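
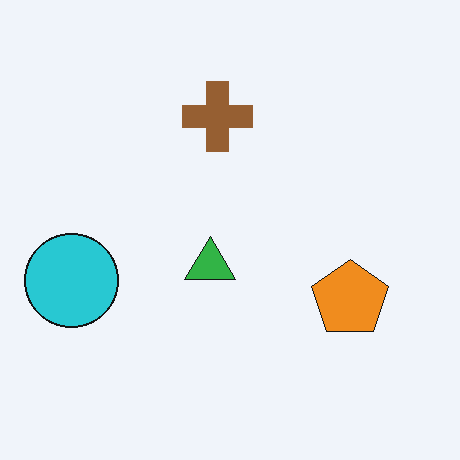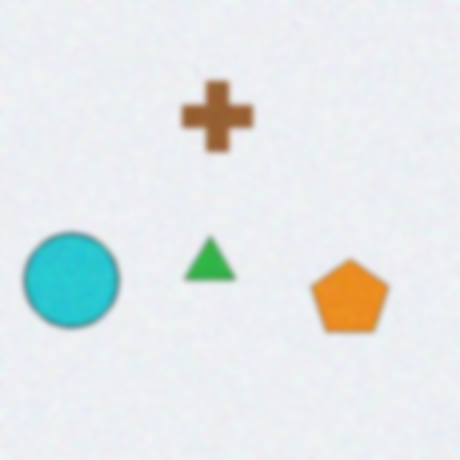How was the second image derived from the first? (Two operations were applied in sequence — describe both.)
The second image is the first degraded with visible gaussian noise, then moderately blurred.

Random speckle covers the whole image, including the flat background. Shape edges and outlines are uniformly softened across the whole image.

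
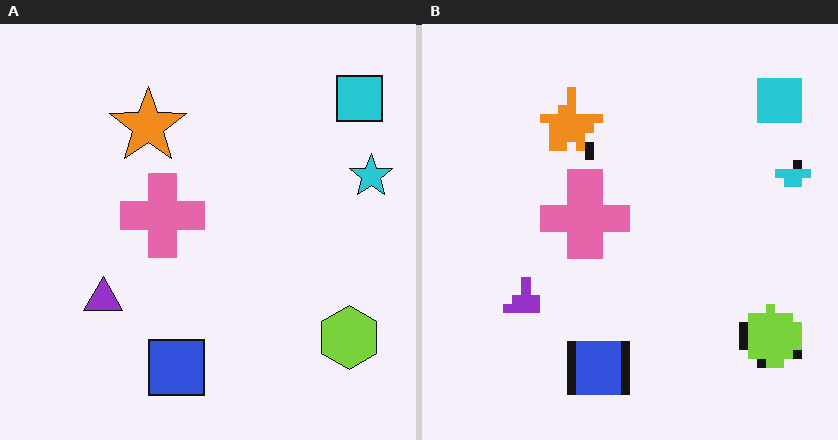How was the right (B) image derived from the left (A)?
The transformation is: heavily pixelated into large blocks.

Shapes are reduced to large square blocks; fine edges and outlines are lost — a downscale-then-upscale (mosaic) effect.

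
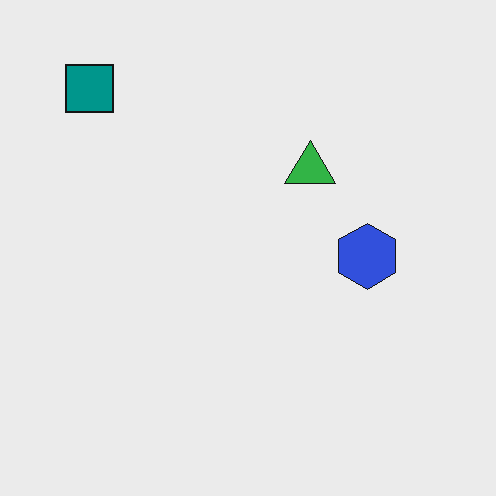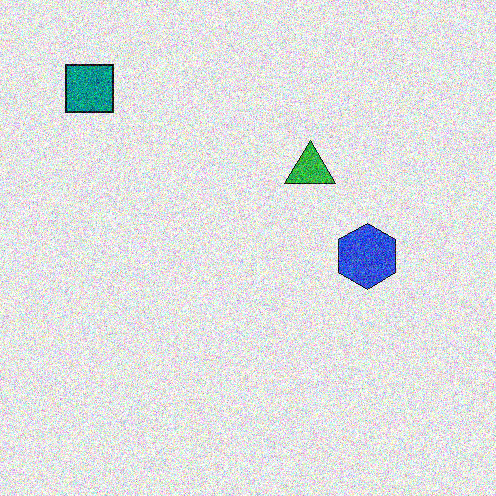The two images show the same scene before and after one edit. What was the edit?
Degraded with a thick layer of grain.

Random speckle covers the whole image, including the flat background.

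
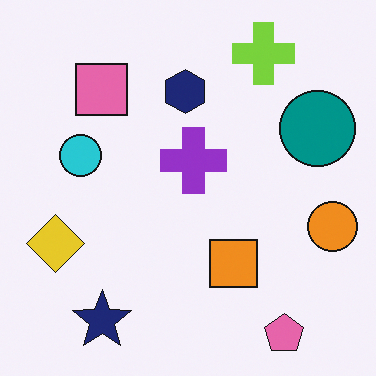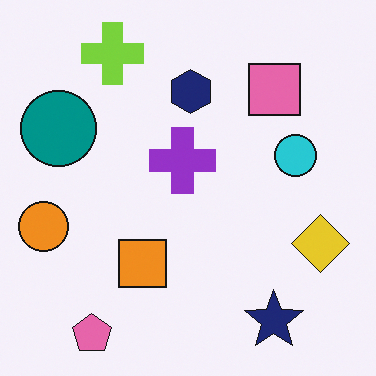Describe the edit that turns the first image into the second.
The second image is the first flipped horizontally (left ↔ right).

The orange circle is in the right of the first image and the left of the second — shapes on opposite sides of the vertical midline have swapped in a mirror flip.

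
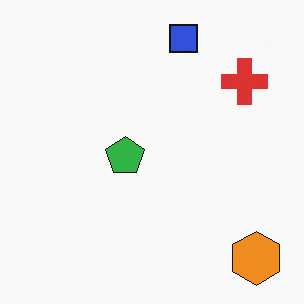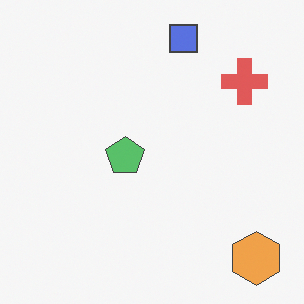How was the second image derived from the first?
Given slightly reduced contrast.

Tones are pushed toward mid-grey across the whole image — a global contrast change.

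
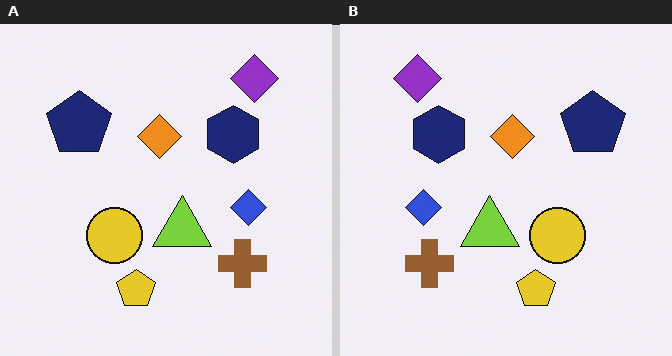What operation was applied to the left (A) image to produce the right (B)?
Flipped horizontally (left ↔ right).

The purple diamond is in the top-right of the left (A) image and the top-left of the right (B) — shapes on opposite sides of the vertical midline have swapped in a mirror flip.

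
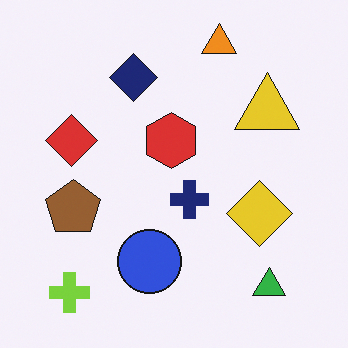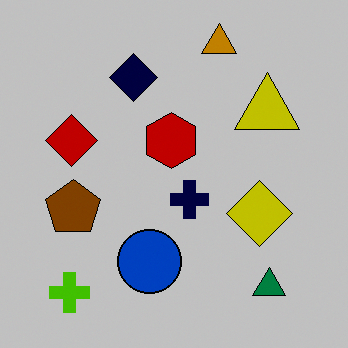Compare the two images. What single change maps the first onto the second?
The transformation is: heavily posterized to just a handful of flat colors.

Each flat color has snapped to a coarser quantized level — most visibly, the near-white background has dropped to a flat grey.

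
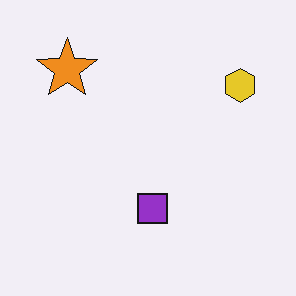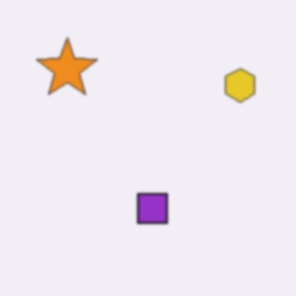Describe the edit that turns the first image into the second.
The transformation is: lightly blurred.

Shape edges and outlines are uniformly softened across the whole image.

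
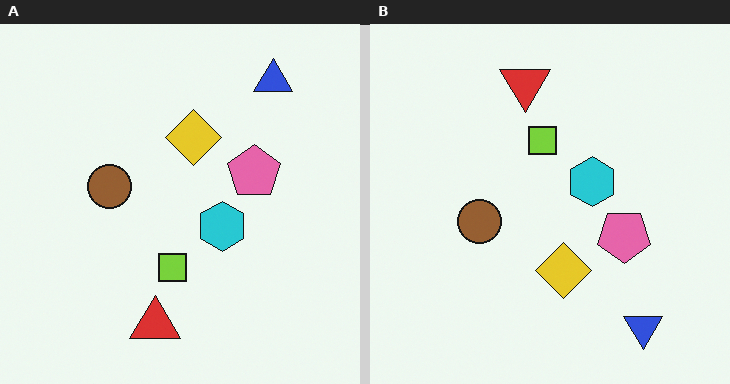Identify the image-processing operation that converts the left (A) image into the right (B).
The image was flipped vertically (top ↔ bottom).

The blue triangle is in the top-right of the left (A) image and the bottom-right of the right (B) — shapes on opposite sides of the horizontal midline have swapped in a mirror flip.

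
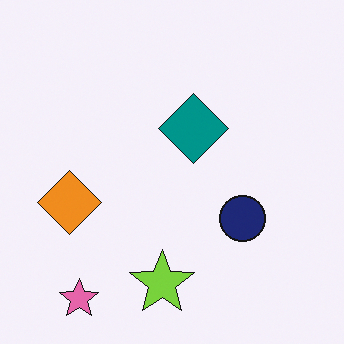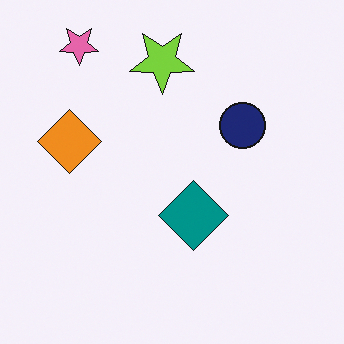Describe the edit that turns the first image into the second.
The image was flipped vertically (top ↔ bottom).

The pink star is in the bottom-left of the first image and the top-left of the second — shapes on opposite sides of the horizontal midline have swapped in a mirror flip.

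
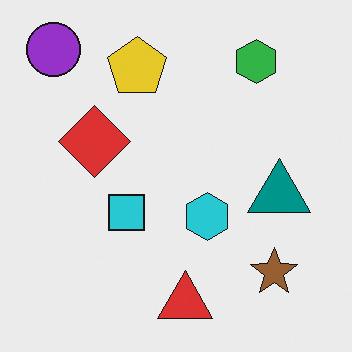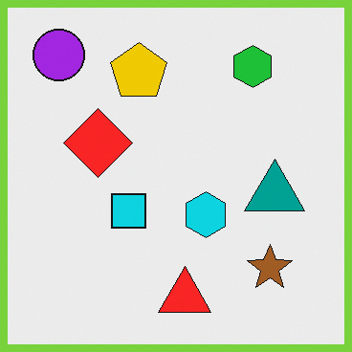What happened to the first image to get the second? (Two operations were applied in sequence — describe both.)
Slightly oversaturated, then framed with a lime border.

All colors are more vivid — a global saturation change. A solid lime frame runs around the edge of the second image, with the content slightly shrunk inside it.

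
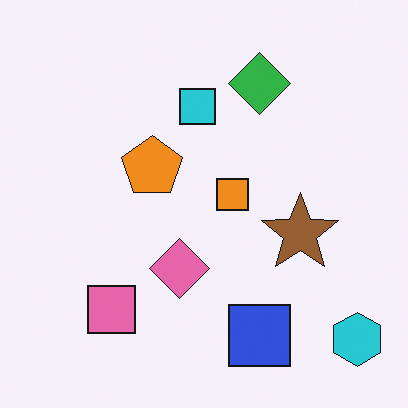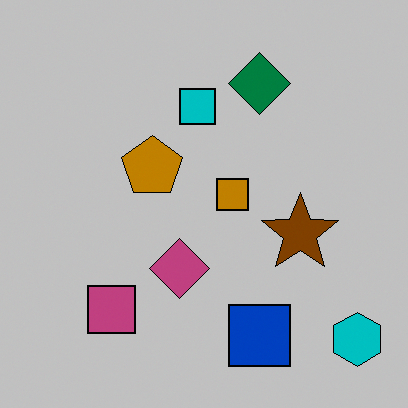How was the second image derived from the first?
The image was heavily posterized to just a handful of flat colors.

Each flat color has snapped to a coarser quantized level — most visibly, the near-white background has dropped to a flat grey.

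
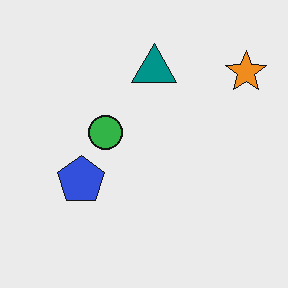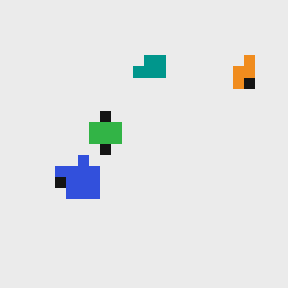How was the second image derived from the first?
The image was coarsely pixelated.

Shapes are reduced to large square blocks; fine edges and outlines are lost — a downscale-then-upscale (mosaic) effect.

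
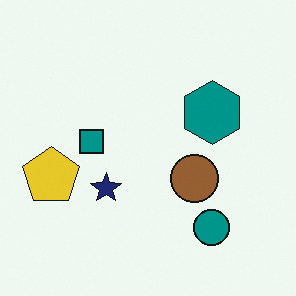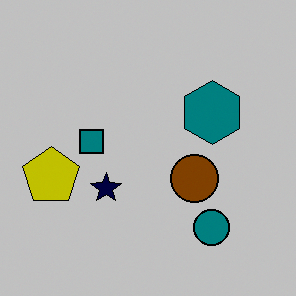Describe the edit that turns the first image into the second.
This is the original image aggressively posterized.

Each flat color has snapped to a coarser quantized level — most visibly, the near-white background has dropped to a flat grey.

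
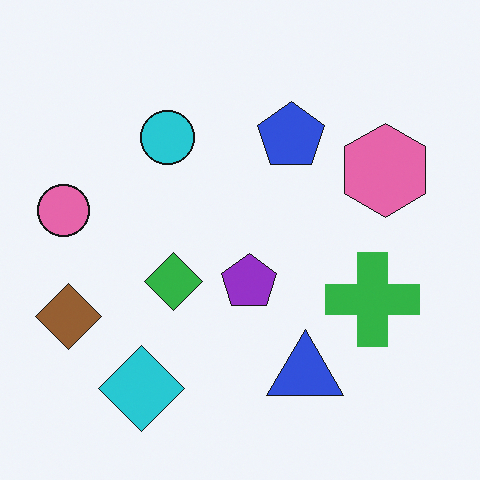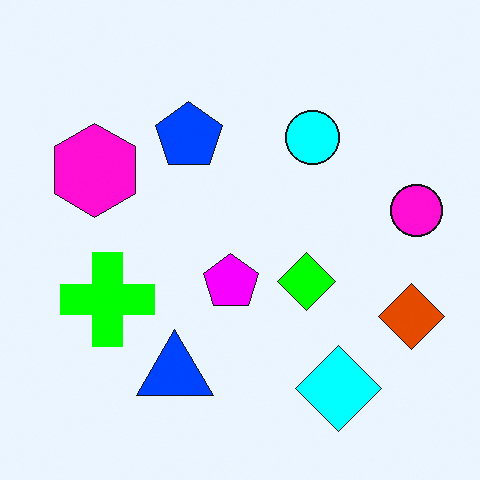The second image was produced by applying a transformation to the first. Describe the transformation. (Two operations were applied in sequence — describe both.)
The image was made much more vivid (saturation change), then flipped horizontally (left ↔ right).

All colors are more vivid — a global saturation change. The pink circle is in the left of the first image and the right of the second — shapes on opposite sides of the vertical midline have swapped in a mirror flip.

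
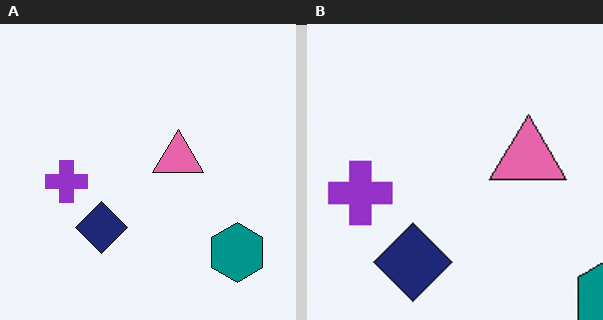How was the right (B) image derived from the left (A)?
It was cropped to a modestly smaller region and rescaled.

The visible shapes are larger and the field of view is narrower; shapes near the original edges may be partly or wholly outside the frame — a crop-and-rescale.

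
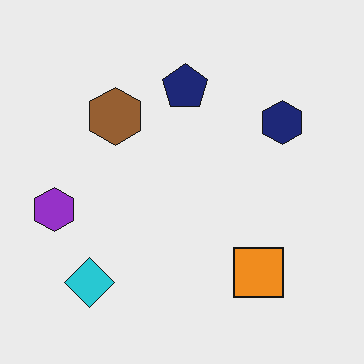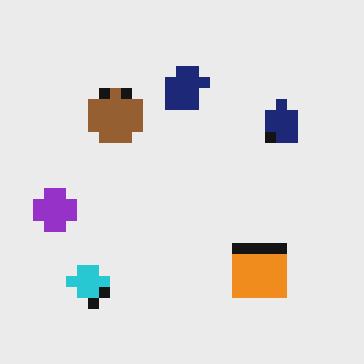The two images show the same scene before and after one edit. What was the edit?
The transformation is: coarsely pixelated.

Shapes are reduced to large square blocks; fine edges and outlines are lost — a downscale-then-upscale (mosaic) effect.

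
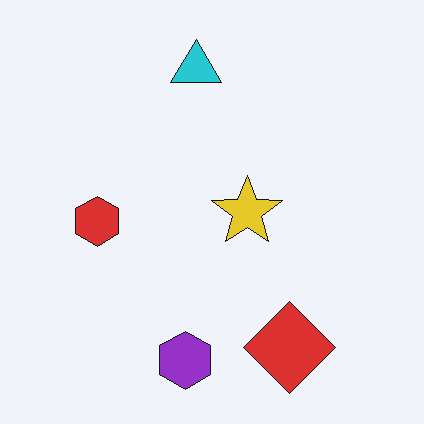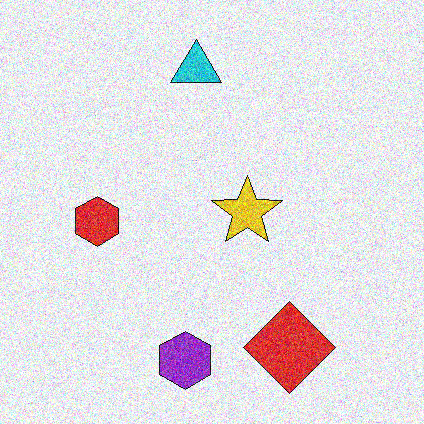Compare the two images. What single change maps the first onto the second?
It was degraded with heavy additive noise.

Random speckle covers the whole image, including the flat background.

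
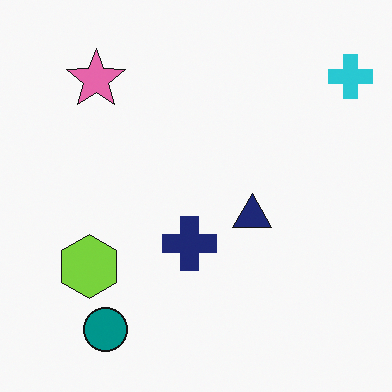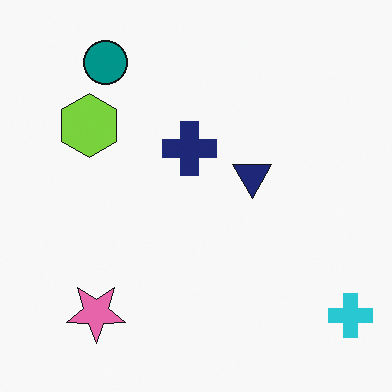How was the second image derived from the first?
Flipped vertically (top ↔ bottom).

The teal circle is in the bottom-left of the first image and the top-left of the second — shapes on opposite sides of the horizontal midline have swapped in a mirror flip.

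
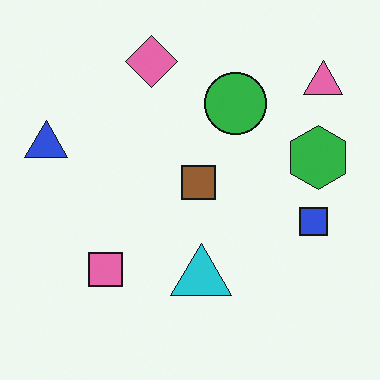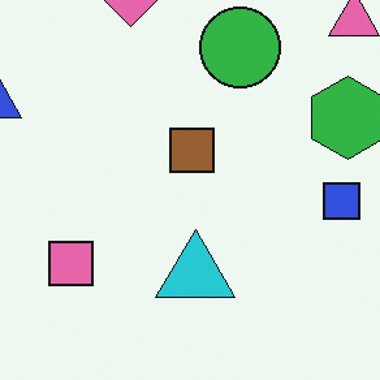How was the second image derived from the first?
It was cropped to a modestly smaller region and rescaled.

The visible shapes are larger and the field of view is narrower; shapes near the original edges may be partly or wholly outside the frame — a crop-and-rescale.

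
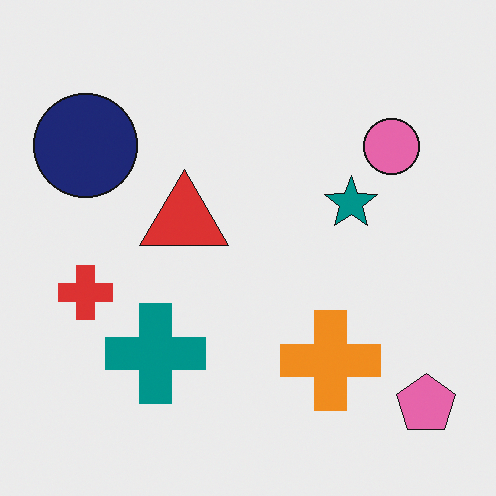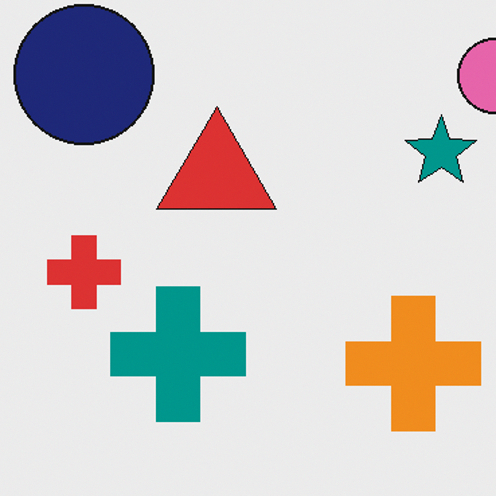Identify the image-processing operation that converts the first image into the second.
Cropped slightly and scaled back up.

The visible shapes are larger and the field of view is narrower; shapes near the original edges may be partly or wholly outside the frame — a crop-and-rescale.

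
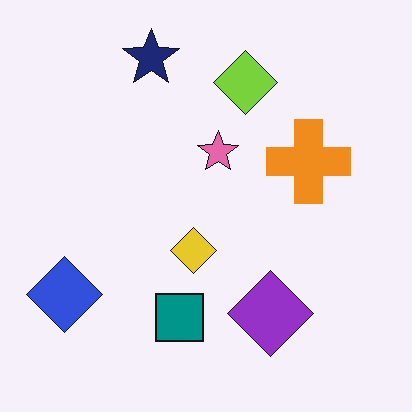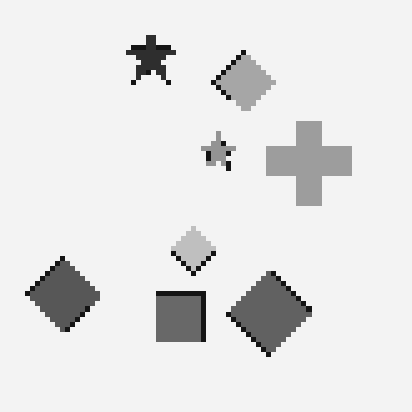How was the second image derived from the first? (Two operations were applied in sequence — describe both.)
This is the original image converted to grayscale, then lightly pixelated (a mild mosaic effect).

All color is removed — every shape is now a shade of grey. Shapes are reduced to large square blocks; fine edges and outlines are lost — a downscale-then-upscale (mosaic) effect.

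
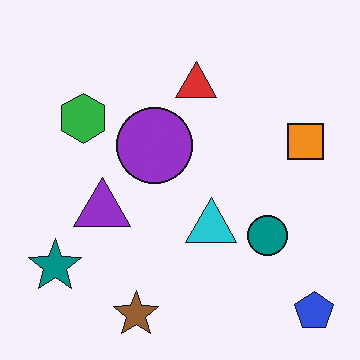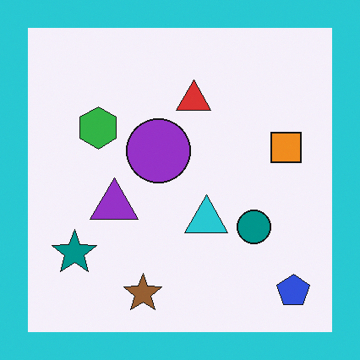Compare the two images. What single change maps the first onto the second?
It was framed with a cyan border.

A solid cyan frame runs around the edge of the second image, with the content slightly shrunk inside it.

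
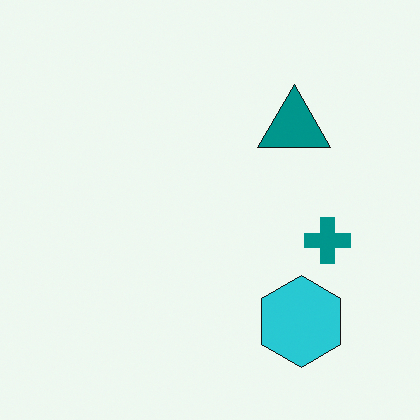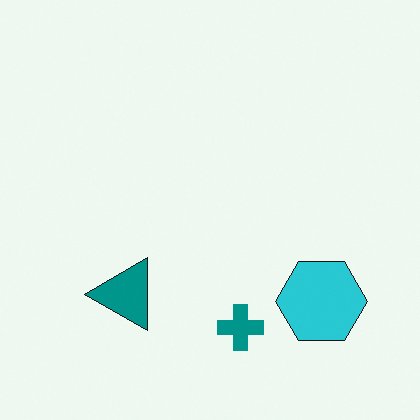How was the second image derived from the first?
Transposed (reflected across the top-left ↔ bottom-right diagonal).

Shapes have swapped their row and column positions — what was in the top-right is now in the bottom-left — a diagonal reflection.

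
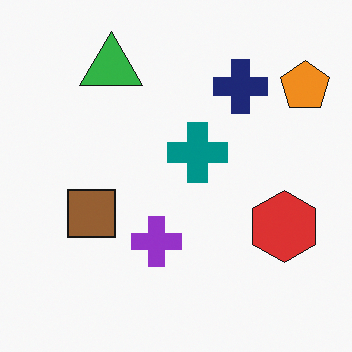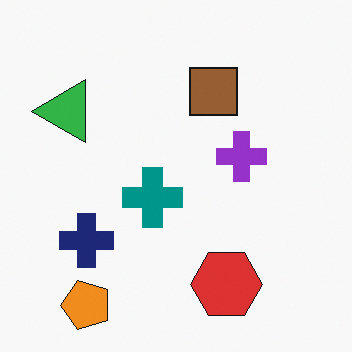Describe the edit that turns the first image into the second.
The transformation is: transposed (reflected across the top-left ↔ bottom-right diagonal).

Shapes have swapped their row and column positions — what was in the top-right is now in the bottom-left — a diagonal reflection.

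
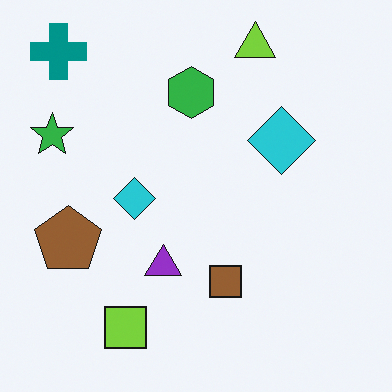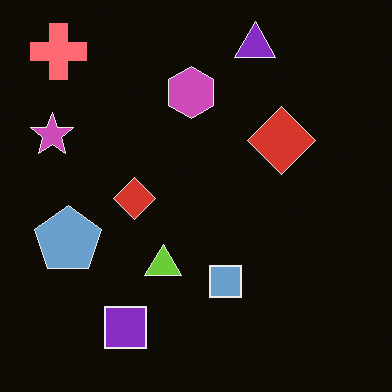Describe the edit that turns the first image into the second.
The image was color-inverted (negative).

The light background has become dark and every shape's color is its complement — a photographic negative.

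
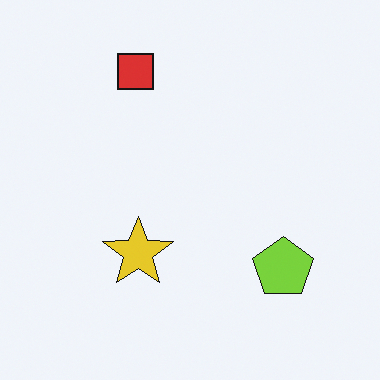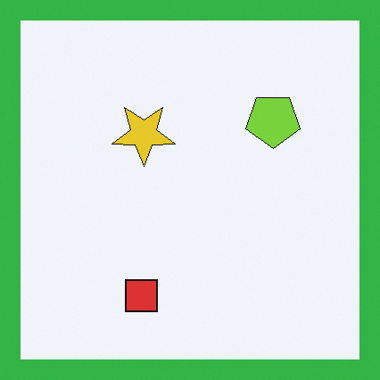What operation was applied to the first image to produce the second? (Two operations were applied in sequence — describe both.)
The transformation is: flipped vertically (top ↔ bottom), then framed with a green border.

The red square is in the top of the first image and the bottom of the second — shapes on opposite sides of the horizontal midline have swapped in a mirror flip. A solid green frame runs around the edge of the second image, with the content slightly shrunk inside it.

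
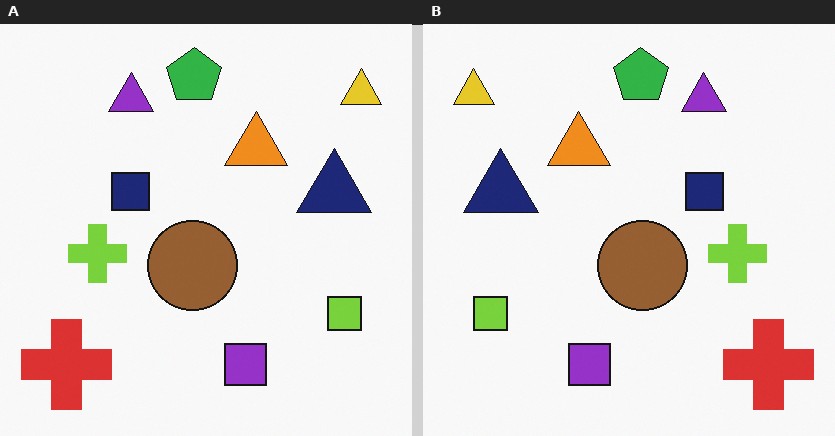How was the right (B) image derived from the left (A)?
The transformation is: flipped horizontally (left ↔ right).

The yellow triangle is in the top-right of the left (A) image and the top-left of the right (B) — shapes on opposite sides of the vertical midline have swapped in a mirror flip.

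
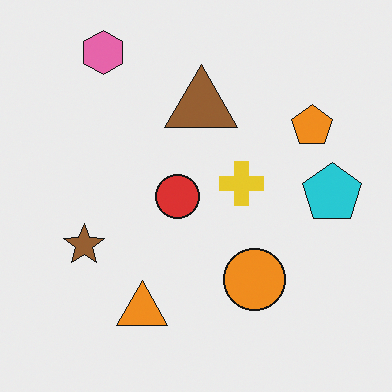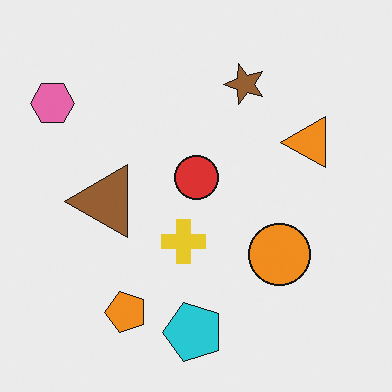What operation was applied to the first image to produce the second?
The transformation is: transposed (reflected across the top-left ↔ bottom-right diagonal).

Shapes have swapped their row and column positions — what was in the top-right is now in the bottom-left — a diagonal reflection.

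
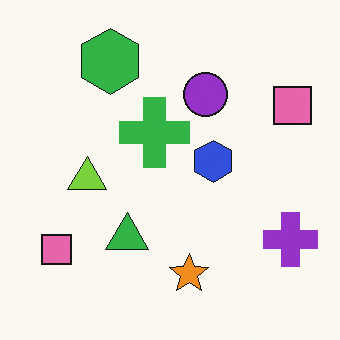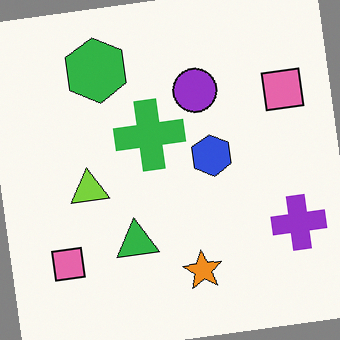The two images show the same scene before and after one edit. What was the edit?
Rotated counter-clockwise by a slight angle.

Every shape is tilted by the same angle and the image corners show triangular fill wedges — a whole-image rotation by a non-right angle.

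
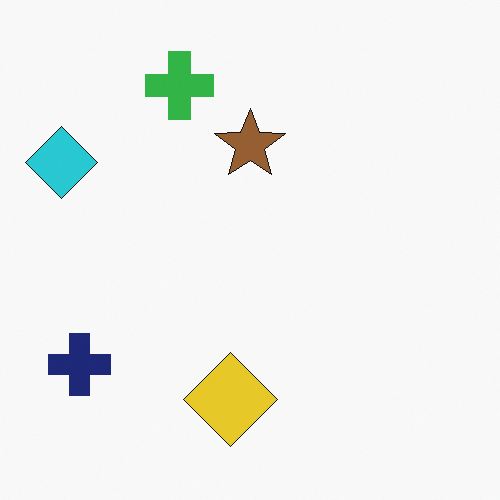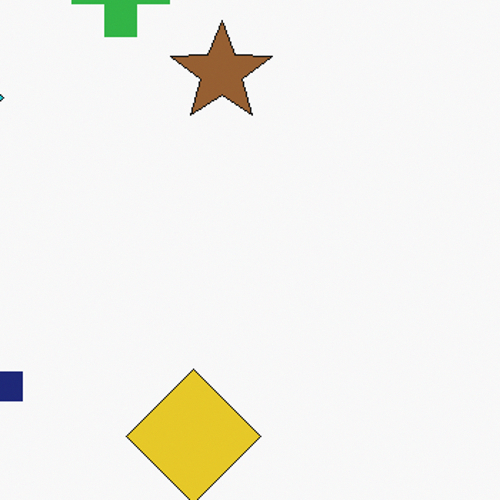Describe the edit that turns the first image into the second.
This is the original image cropped slightly and scaled back up.

The visible shapes are larger and the field of view is narrower; shapes near the original edges may be partly or wholly outside the frame — a crop-and-rescale.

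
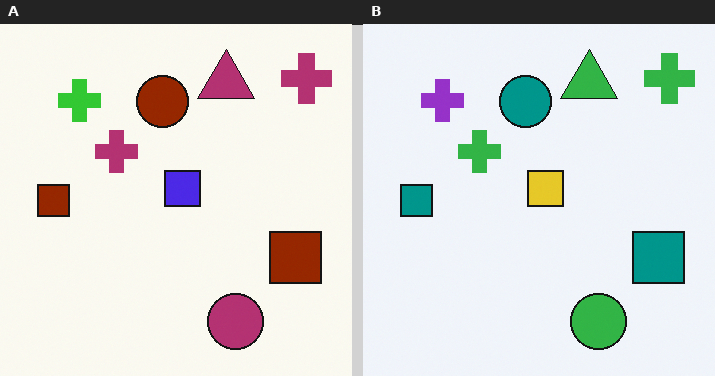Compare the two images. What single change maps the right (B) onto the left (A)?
The transformation is: hue-shifted by a large amount.

Every shape's color has rotated by the same amount around the hue wheel — a uniform hue shift.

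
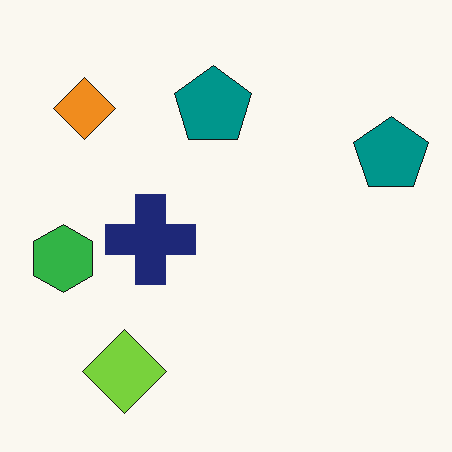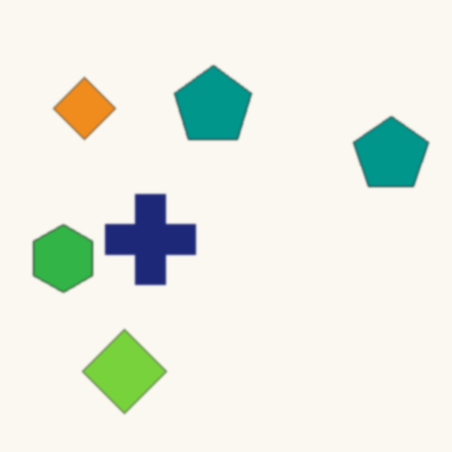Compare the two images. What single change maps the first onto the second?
It was lightly blurred.

Shape edges and outlines are uniformly softened across the whole image.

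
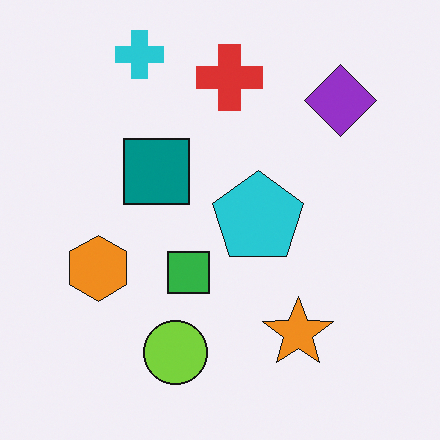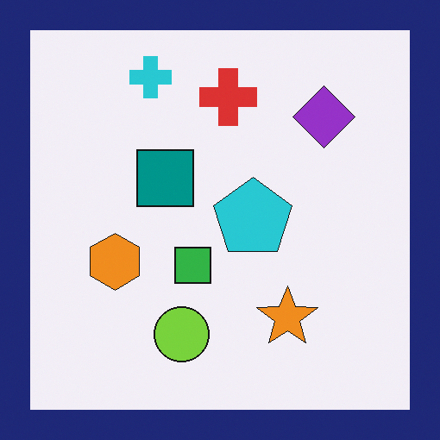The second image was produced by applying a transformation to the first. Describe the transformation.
The image was framed with a navy border.

A solid navy frame runs around the edge of the second image, with the content slightly shrunk inside it.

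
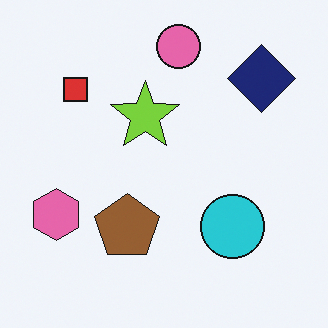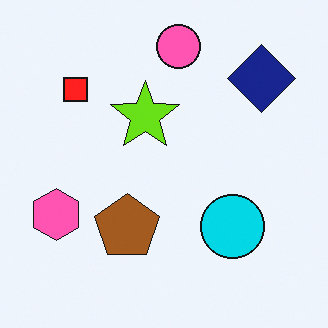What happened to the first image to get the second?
The transformation is: slightly oversaturated.

All colors are more vivid — a global saturation change.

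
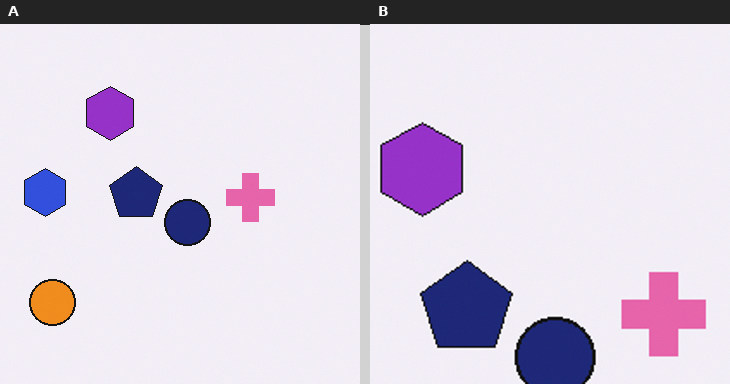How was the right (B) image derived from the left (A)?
Cropped to a noticeably smaller region and rescaled.

The visible shapes are larger and the field of view is narrower; shapes near the original edges may be partly or wholly outside the frame — a crop-and-rescale.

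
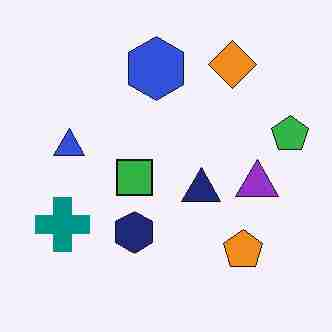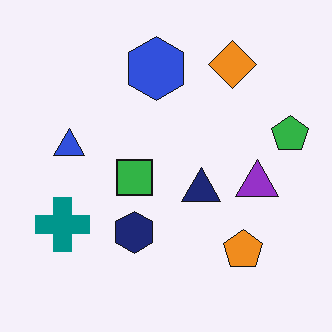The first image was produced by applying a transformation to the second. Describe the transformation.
The first image is the second degraded with heavy JPEG compression.

Blocky 8×8 compression artifacts appear around shape edges and the flat background shows ringing — characteristic JPEG degradation.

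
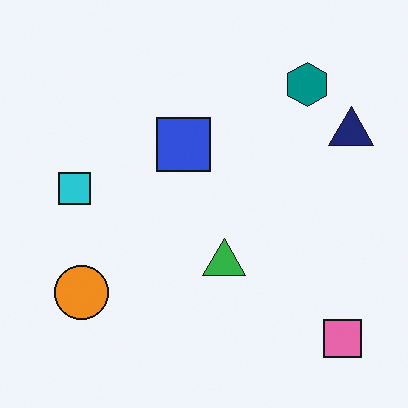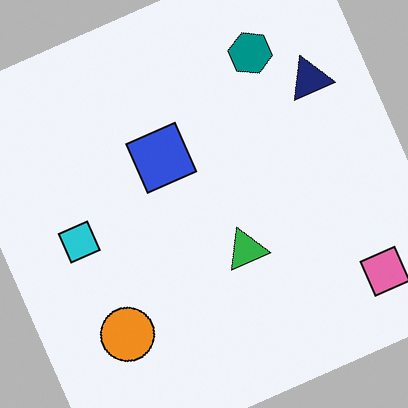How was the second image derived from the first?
The second image is the first rotated counter-clockwise by a moderate amount.

Every shape is tilted by the same angle and the image corners show triangular fill wedges — a whole-image rotation by a non-right angle.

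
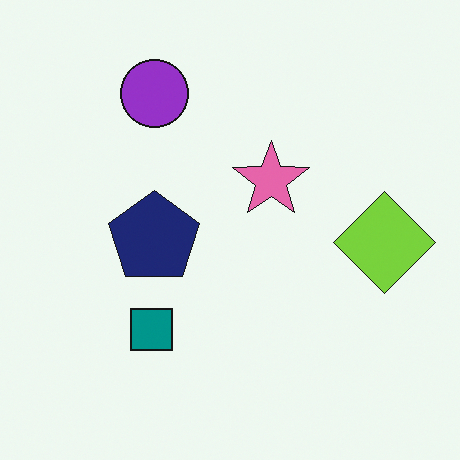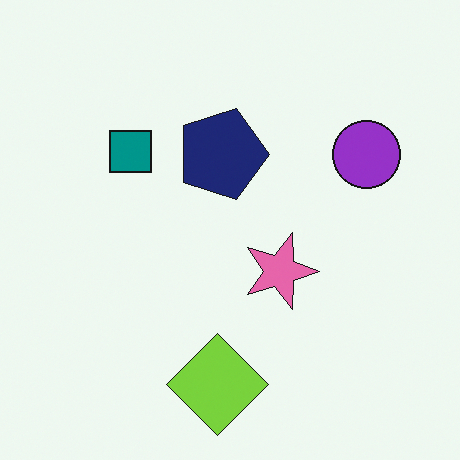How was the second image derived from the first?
The second image is the first rotated 90° clockwise.

The purple circle sits in the top of the first image and the right of the second — consistent with a whole-image 90° clockwise rotation.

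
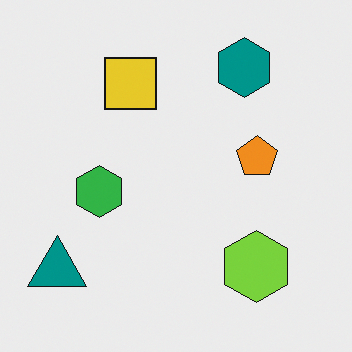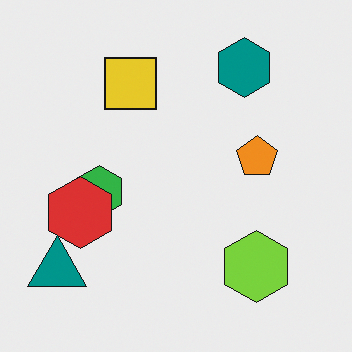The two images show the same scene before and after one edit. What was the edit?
This is the original image overlaid with an additional red hexagon.

A red hexagon appears in the second image that is absent from the first.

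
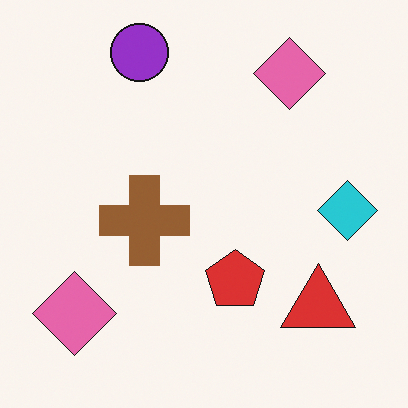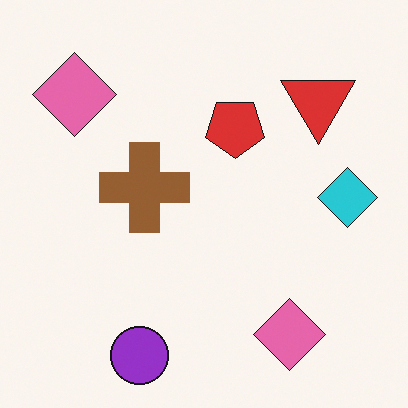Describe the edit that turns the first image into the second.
The image was flipped vertically (top ↔ bottom).

The purple circle is in the top of the first image and the bottom of the second — shapes on opposite sides of the horizontal midline have swapped in a mirror flip.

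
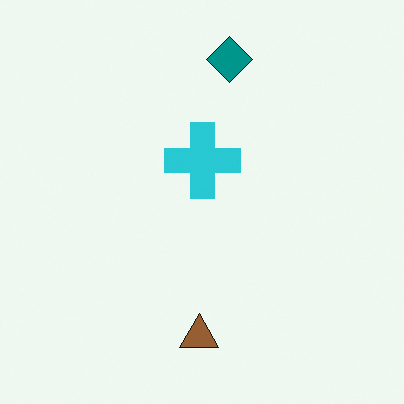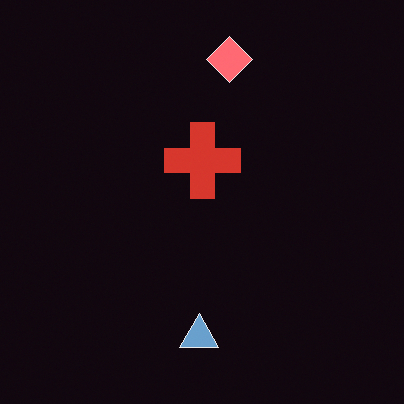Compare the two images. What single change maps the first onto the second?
The transformation is: color-inverted (negative).

The light background has become dark and every shape's color is its complement — a photographic negative.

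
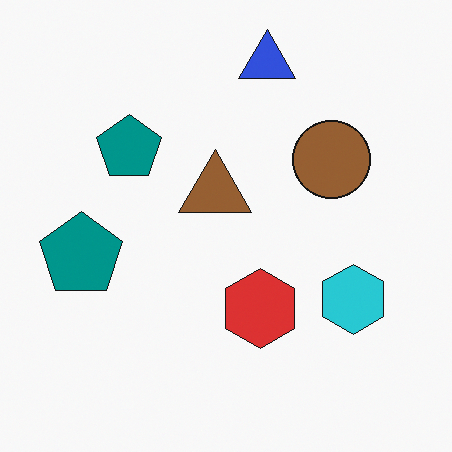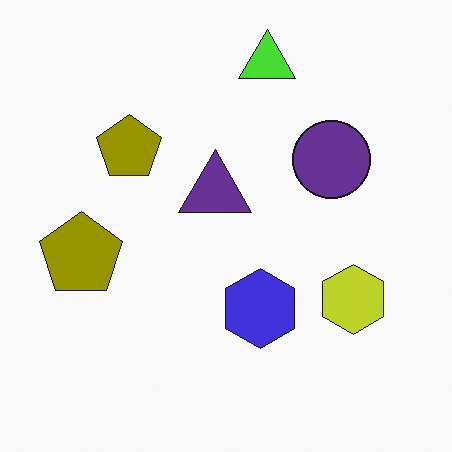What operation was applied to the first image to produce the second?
It was hue-shifted through roughly half the color wheel.

Every shape's color has rotated by the same amount around the hue wheel — a uniform hue shift.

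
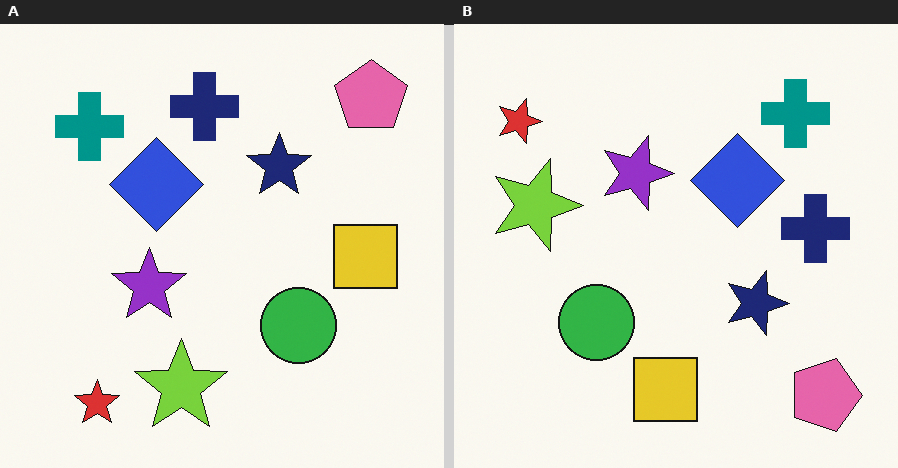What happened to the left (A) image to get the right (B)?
The image was rotated 90° clockwise.

The pink pentagon sits in the top-right of the left (A) image and the bottom-right of the right (B) — consistent with a whole-image 90° clockwise rotation.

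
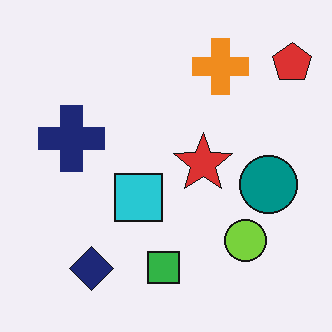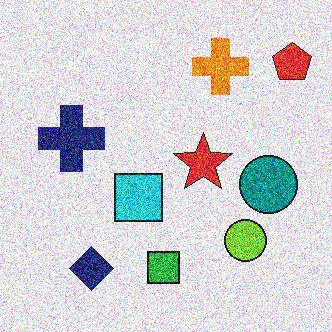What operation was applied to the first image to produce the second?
The transformation is: degraded with a thick layer of grain.

Random speckle covers the whole image, including the flat background.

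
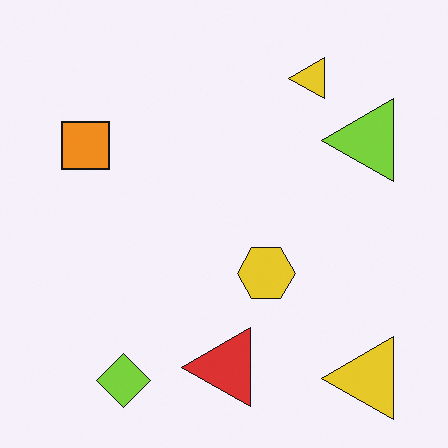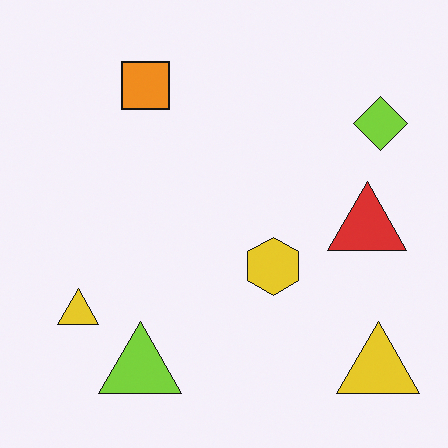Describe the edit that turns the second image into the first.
The transformation is: transposed (reflected across the top-left ↔ bottom-right diagonal).

Shapes have swapped their row and column positions — what was in the top-right is now in the bottom-left — a diagonal reflection.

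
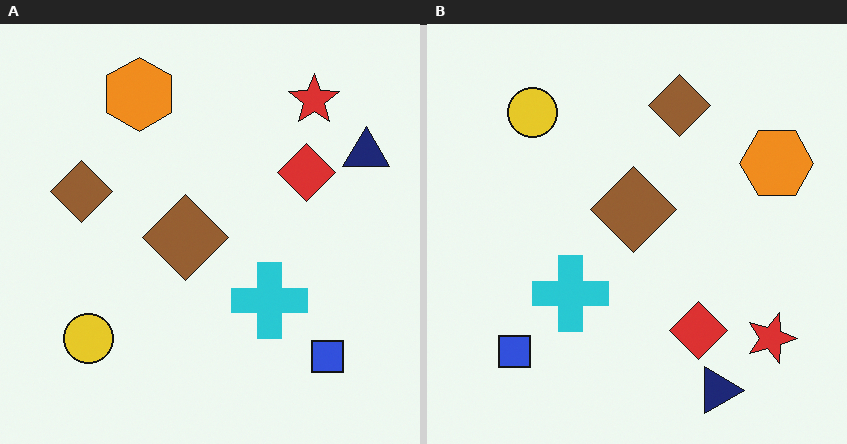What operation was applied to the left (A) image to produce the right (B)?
The right (B) image is the left (A) rotated 90° clockwise.

The navy triangle sits in the top-right of the left (A) image and the bottom-right of the right (B) — consistent with a whole-image 90° clockwise rotation.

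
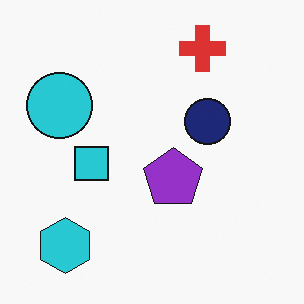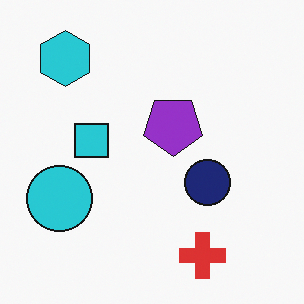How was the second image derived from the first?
Flipped vertically (top ↔ bottom).

The red cross is in the top of the first image and the bottom of the second — shapes on opposite sides of the horizontal midline have swapped in a mirror flip.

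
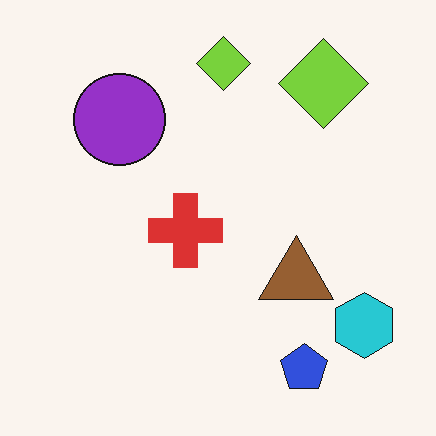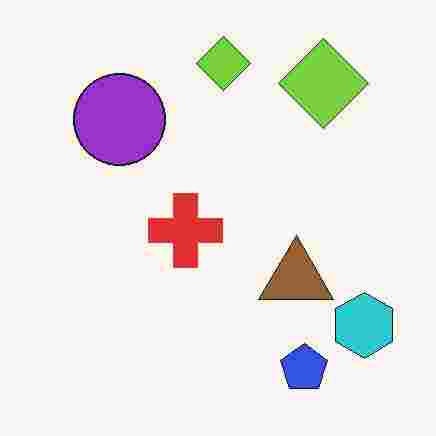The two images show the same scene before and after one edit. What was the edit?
The second image is the first heavily JPEG-compressed with obvious blocking artifacts.

Blocky 8×8 compression artifacts appear around shape edges and the flat background shows ringing — characteristic JPEG degradation.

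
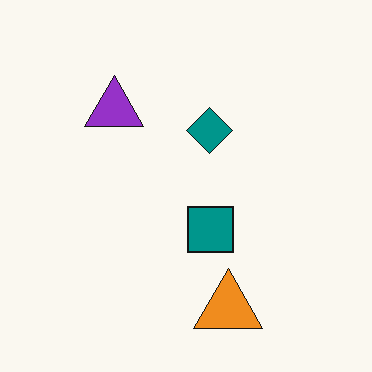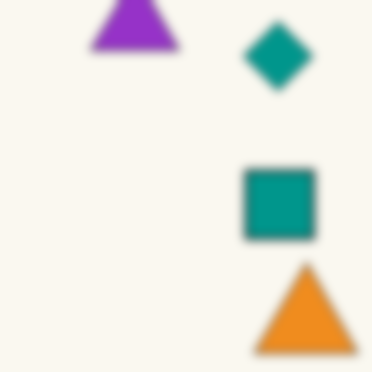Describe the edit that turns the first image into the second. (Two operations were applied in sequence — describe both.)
The second image is the first cropped slightly and scaled back up, then strongly gaussian-blurred.

The visible shapes are larger and the field of view is narrower; shapes near the original edges may be partly or wholly outside the frame — a crop-and-rescale. Shape edges and outlines are uniformly softened across the whole image.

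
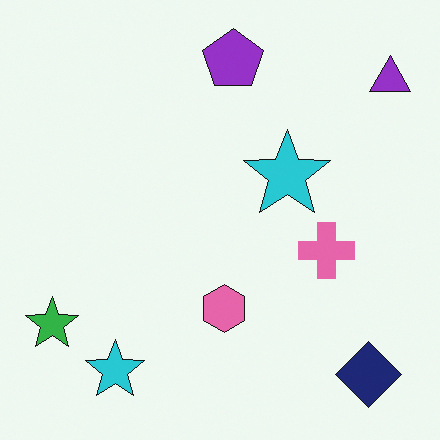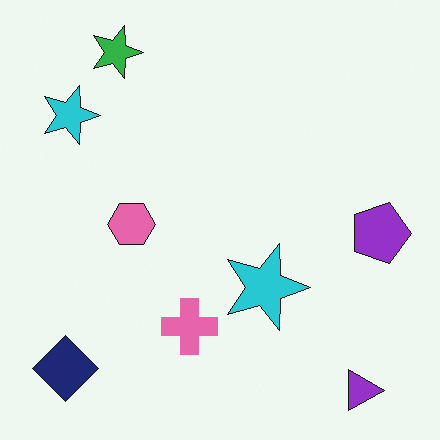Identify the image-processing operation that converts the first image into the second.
The second image is the first rotated 90° clockwise.

The purple triangle sits in the top-right of the first image and the bottom-right of the second — consistent with a whole-image 90° clockwise rotation.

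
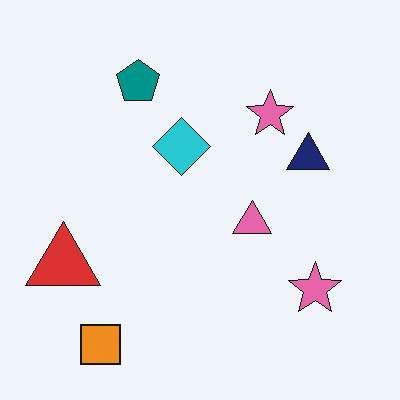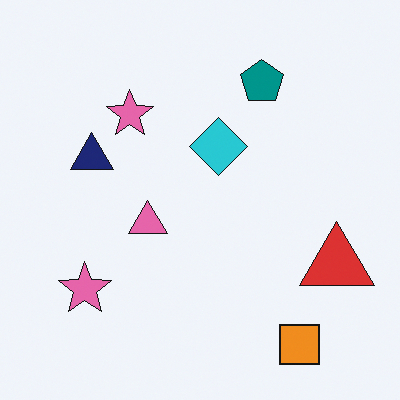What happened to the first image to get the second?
Flipped horizontally (left ↔ right).

The red triangle is in the left of the first image and the right of the second — shapes on opposite sides of the vertical midline have swapped in a mirror flip.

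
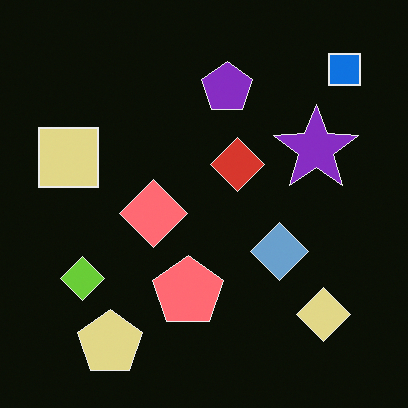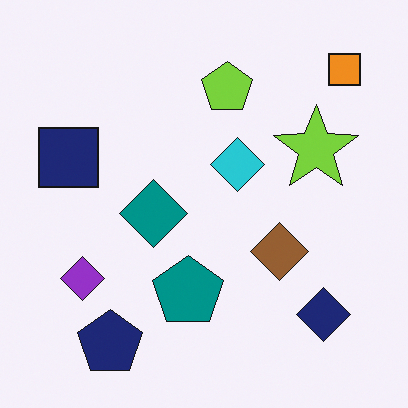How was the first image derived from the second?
Color-inverted (negative).

The light background has become dark and every shape's color is its complement — a photographic negative.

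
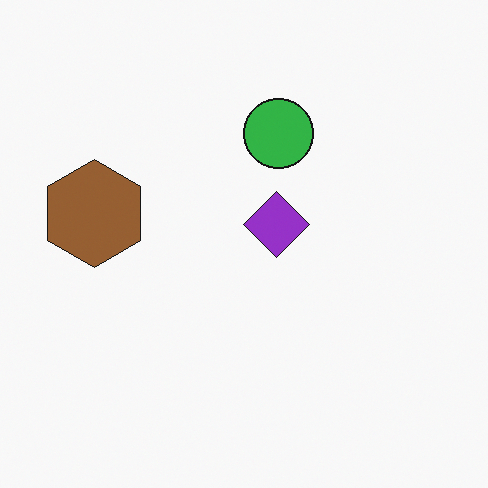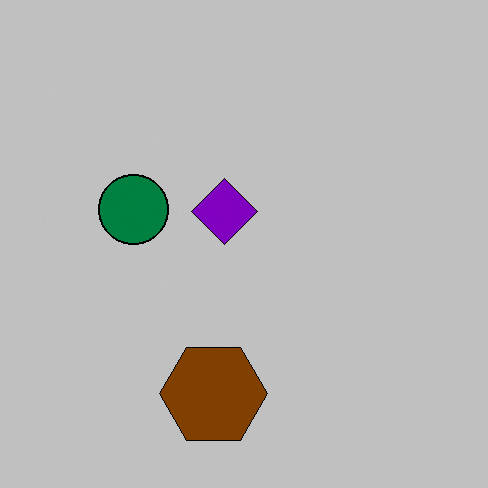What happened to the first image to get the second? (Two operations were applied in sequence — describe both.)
Rotated 90° counter-clockwise, then heavily posterized to just a handful of flat colors.

The brown hexagon sits in the left of the first image and the bottom of the second — consistent with a whole-image 90° counter-clockwise rotation. Each flat color has snapped to a coarser quantized level — most visibly, the near-white background has dropped to a flat grey.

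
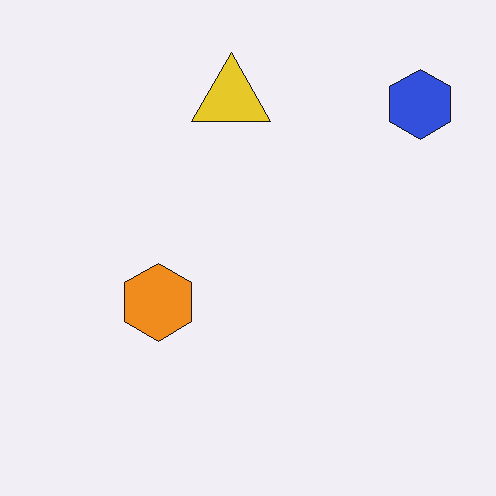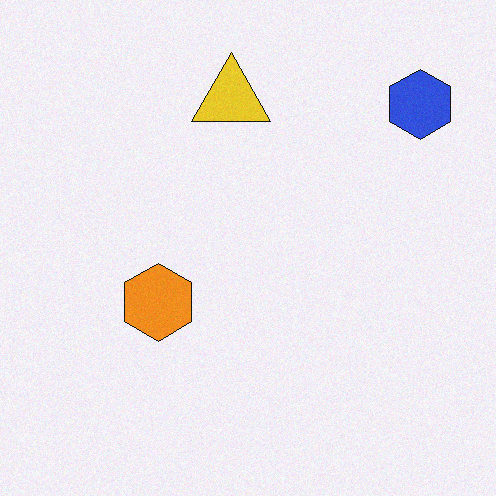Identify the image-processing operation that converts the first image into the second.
The transformation is: degraded with a light layer of grain.

Random speckle covers the whole image, including the flat background.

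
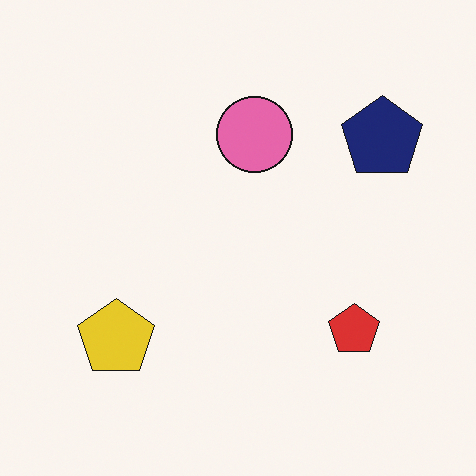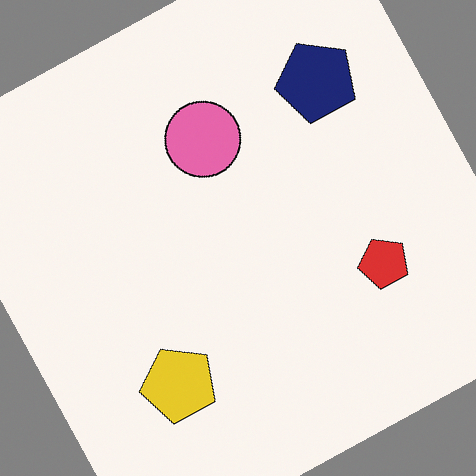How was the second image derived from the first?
The transformation is: rotated counter-clockwise by a moderate amount.

Every shape is tilted by the same angle and the image corners show triangular fill wedges — a whole-image rotation by a non-right angle.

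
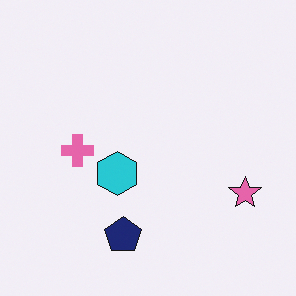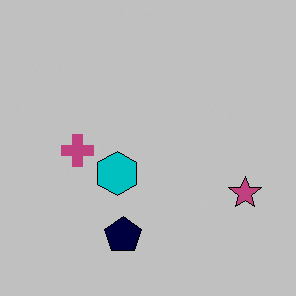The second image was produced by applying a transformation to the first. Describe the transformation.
Heavily posterized to just a handful of flat colors.

Each flat color has snapped to a coarser quantized level — most visibly, the near-white background has dropped to a flat grey.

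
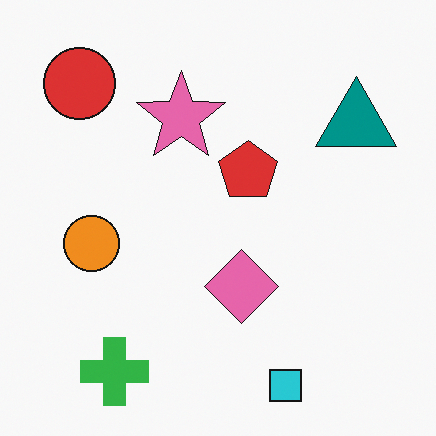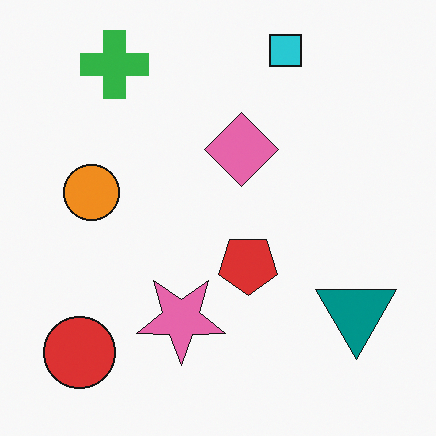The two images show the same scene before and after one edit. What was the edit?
The transformation is: flipped vertically (top ↔ bottom).

The cyan square is in the bottom of the first image and the top of the second — shapes on opposite sides of the horizontal midline have swapped in a mirror flip.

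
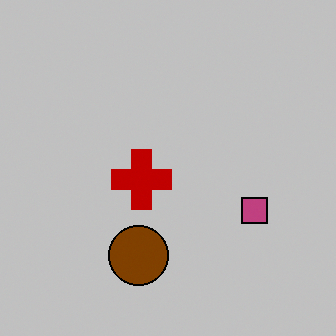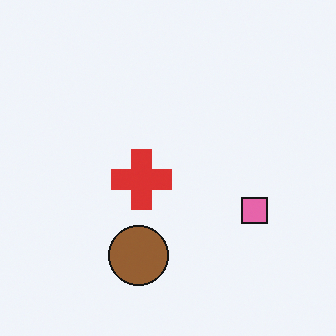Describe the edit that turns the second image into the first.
This is the original image heavily posterized to just a handful of flat colors.

Each flat color has snapped to a coarser quantized level — most visibly, the near-white background has dropped to a flat grey.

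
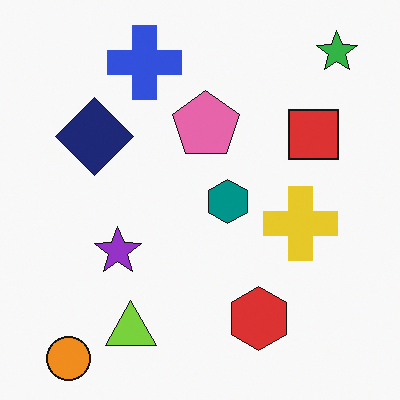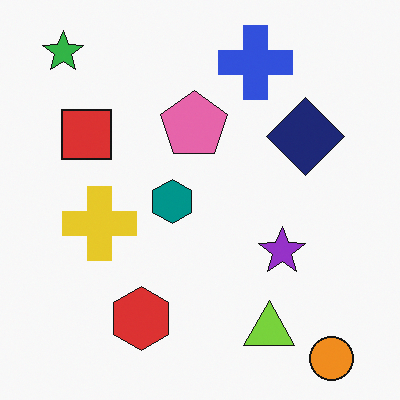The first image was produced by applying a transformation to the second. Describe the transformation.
It was flipped horizontally (left ↔ right).

The green star is in the top-left of the second image and the top-right of the first — shapes on opposite sides of the vertical midline have swapped in a mirror flip.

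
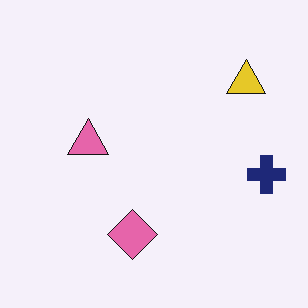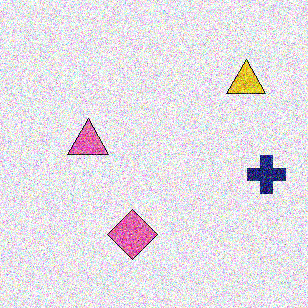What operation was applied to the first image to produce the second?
The second image is the first degraded with a thick layer of grain.

Random speckle covers the whole image, including the flat background.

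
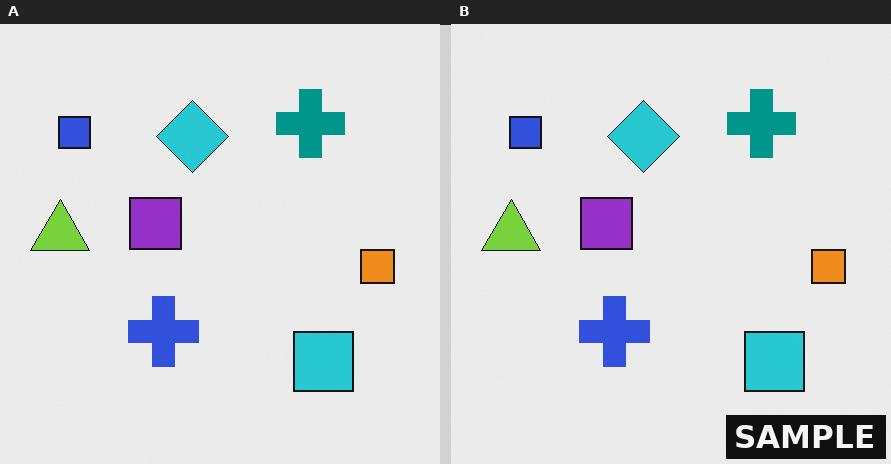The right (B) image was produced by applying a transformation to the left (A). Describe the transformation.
Watermarked with the text "SAMPLE" in the lower-right corner.

A dark label reading "SAMPLE" appears in the lower-right corner.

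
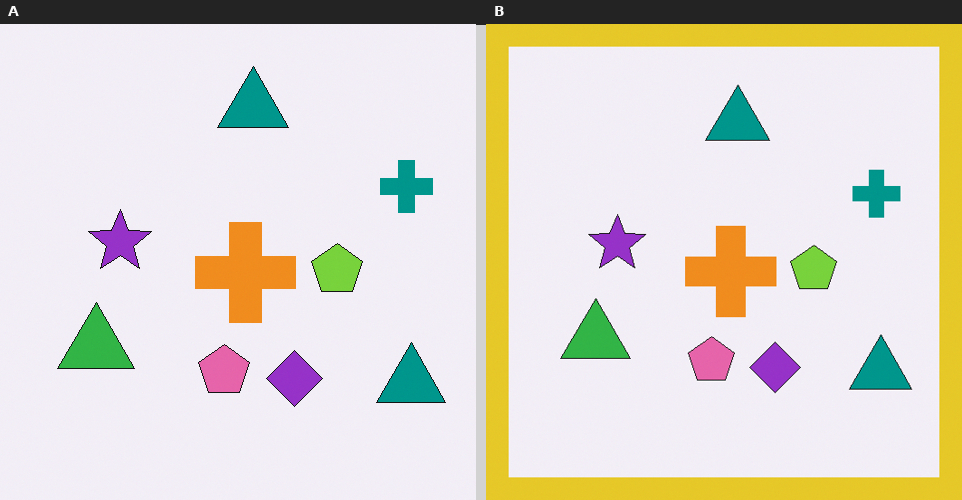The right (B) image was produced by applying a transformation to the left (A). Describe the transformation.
The image was framed with a yellow border.

A solid yellow frame runs around the edge of the right (B) image, with the content slightly shrunk inside it.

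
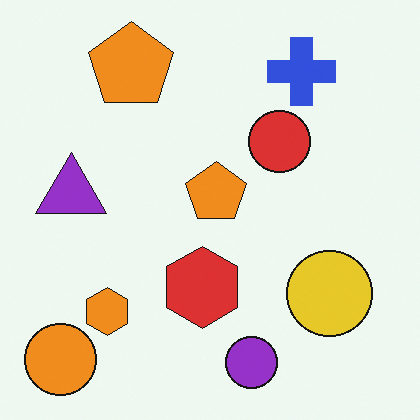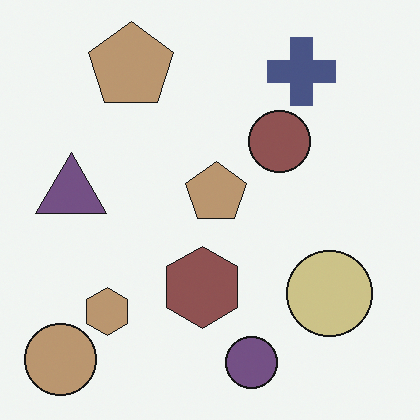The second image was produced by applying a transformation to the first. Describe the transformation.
The image was made much more muted (saturation change).

All colors are more muted and greyish — a global saturation change.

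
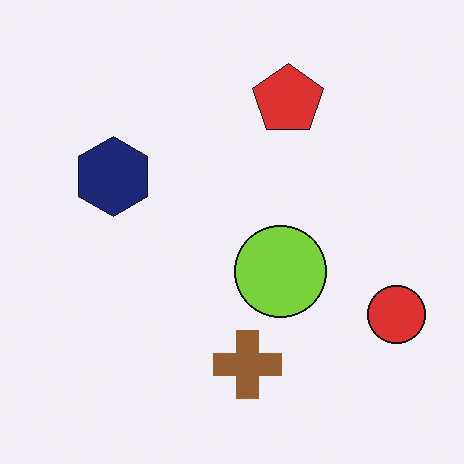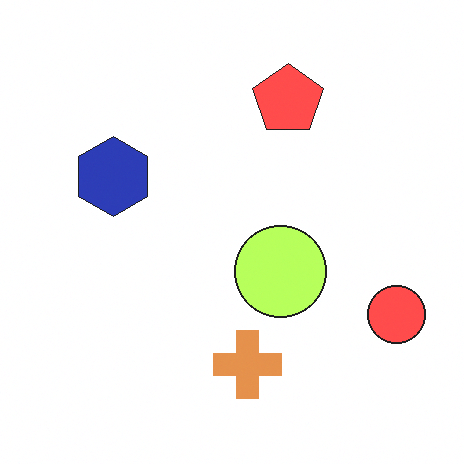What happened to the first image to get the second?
The transformation is: noticeably brightened.

Every pixel — background and shapes alike — is uniformly brightened.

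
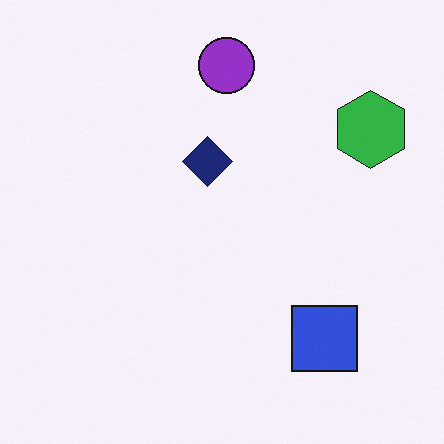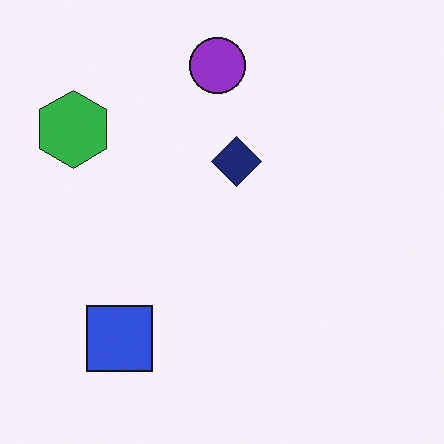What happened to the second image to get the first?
The image was flipped horizontally (left ↔ right).

The green hexagon is in the top-left of the second image and the top-right of the first — shapes on opposite sides of the vertical midline have swapped in a mirror flip.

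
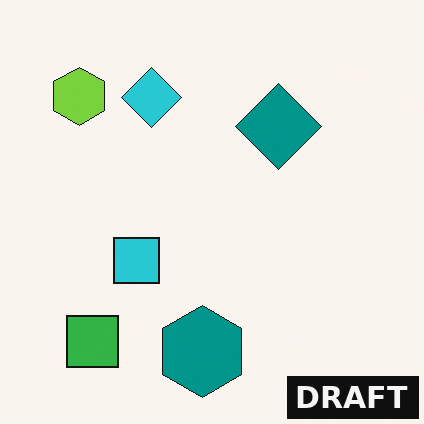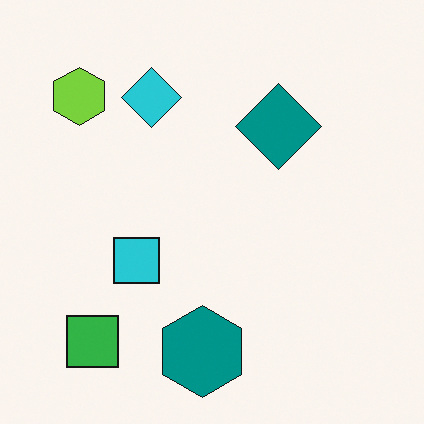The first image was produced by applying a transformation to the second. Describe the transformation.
It was watermarked with the text "DRAFT" in the lower-right corner.

A dark label reading "DRAFT" appears in the lower-right corner.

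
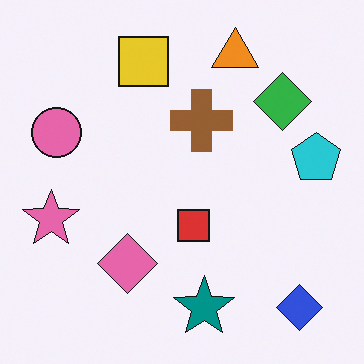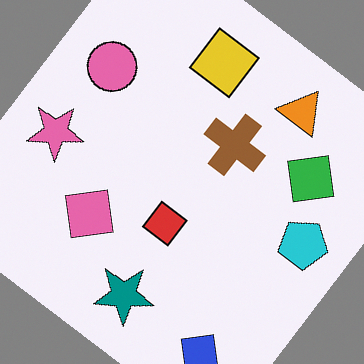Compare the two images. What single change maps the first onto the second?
The second image is the first rotated clockwise by a large amount — several tens of degrees.

Every shape is tilted by the same angle and the image corners show triangular fill wedges — a whole-image rotation by a non-right angle.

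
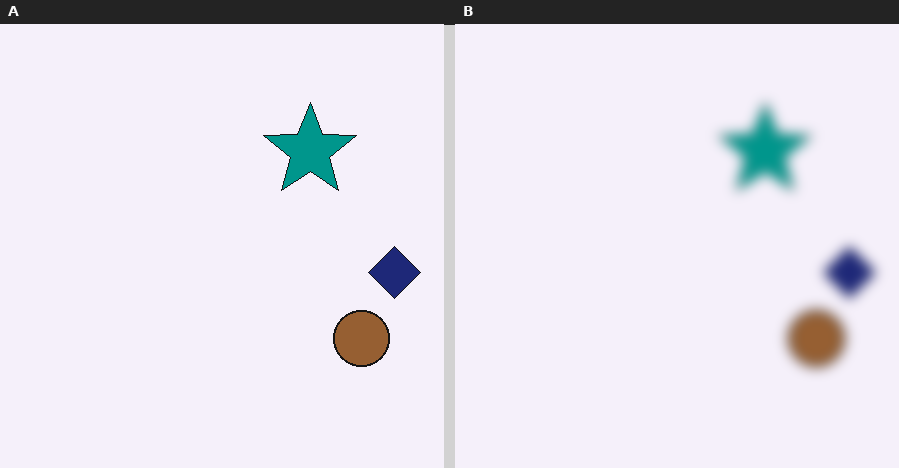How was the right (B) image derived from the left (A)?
The right (B) image is the left (A) heavily blurred.

Shape edges and outlines are uniformly softened across the whole image.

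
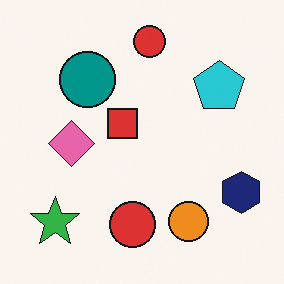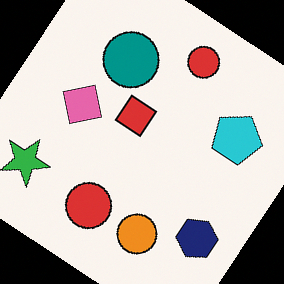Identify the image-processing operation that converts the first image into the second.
The second image is the first rotated clockwise by a large amount — several tens of degrees.

Every shape is tilted by the same angle and the image corners show triangular fill wedges — a whole-image rotation by a non-right angle.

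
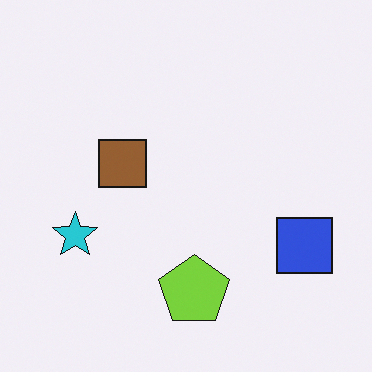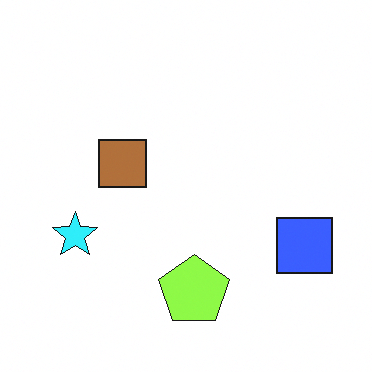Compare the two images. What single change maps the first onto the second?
This is the original image brightened a little.

Every pixel — background and shapes alike — is uniformly brightened.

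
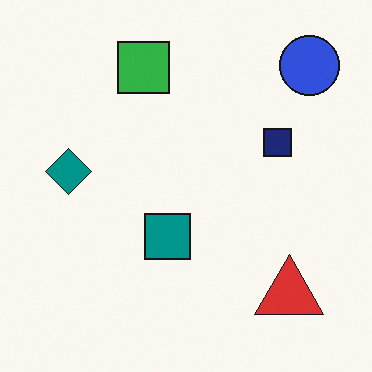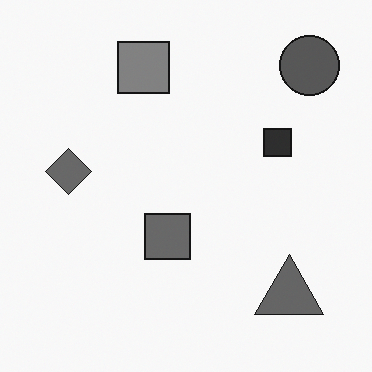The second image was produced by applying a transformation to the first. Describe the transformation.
Converted to grayscale.

All color is removed — every shape is now a shade of grey.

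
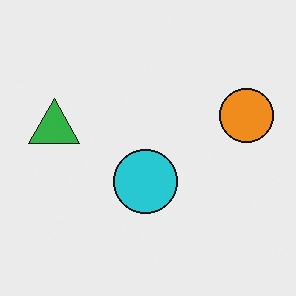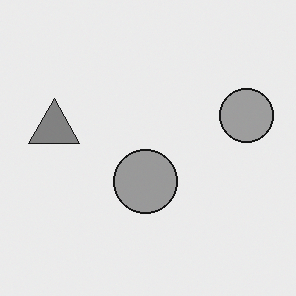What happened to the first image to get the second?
It was converted to grayscale.

All color is removed — every shape is now a shade of grey.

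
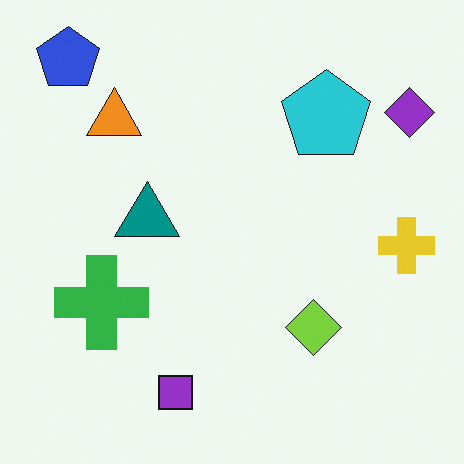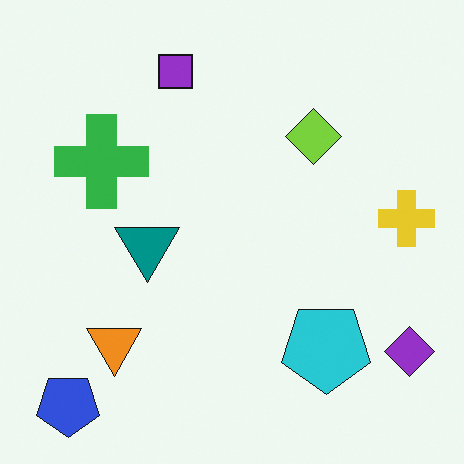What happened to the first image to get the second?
The transformation is: flipped vertically (top ↔ bottom).

The blue pentagon is in the top-left of the first image and the bottom-left of the second — shapes on opposite sides of the horizontal midline have swapped in a mirror flip.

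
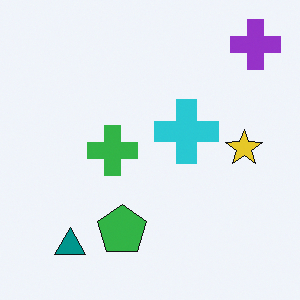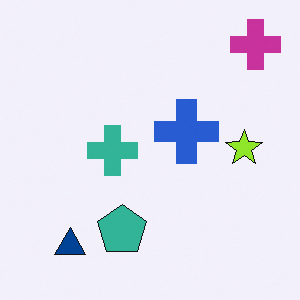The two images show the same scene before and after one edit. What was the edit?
This is the original image hue-shifted slightly.

Every shape's color has rotated by the same amount around the hue wheel — a uniform hue shift.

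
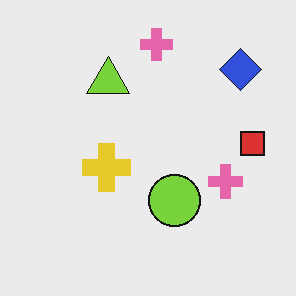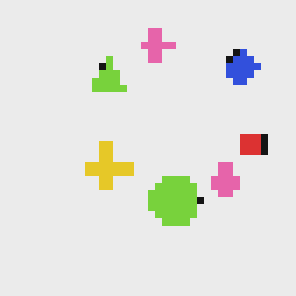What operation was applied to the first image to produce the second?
The image was pixelated into visible square blocks.

Shapes are reduced to large square blocks; fine edges and outlines are lost — a downscale-then-upscale (mosaic) effect.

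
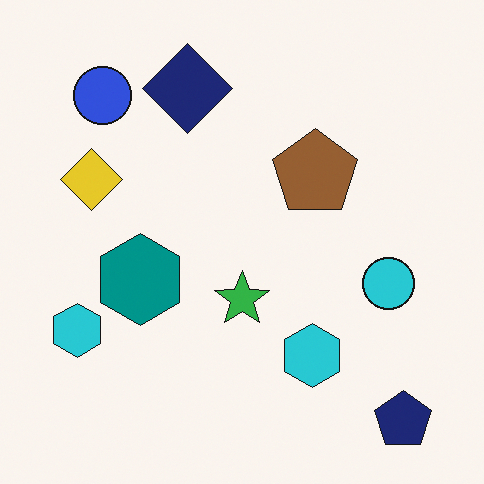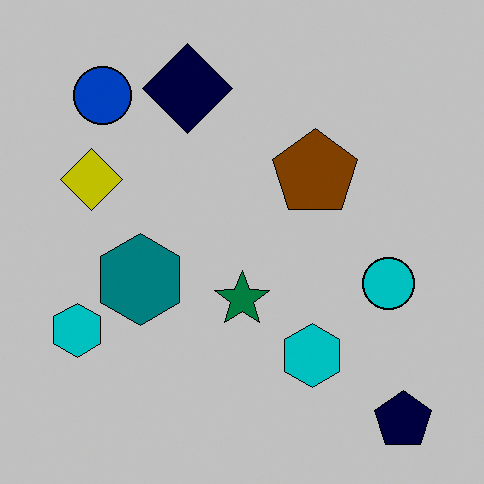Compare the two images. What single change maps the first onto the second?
The image was heavily posterized to just a handful of flat colors.

Each flat color has snapped to a coarser quantized level — most visibly, the near-white background has dropped to a flat grey.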